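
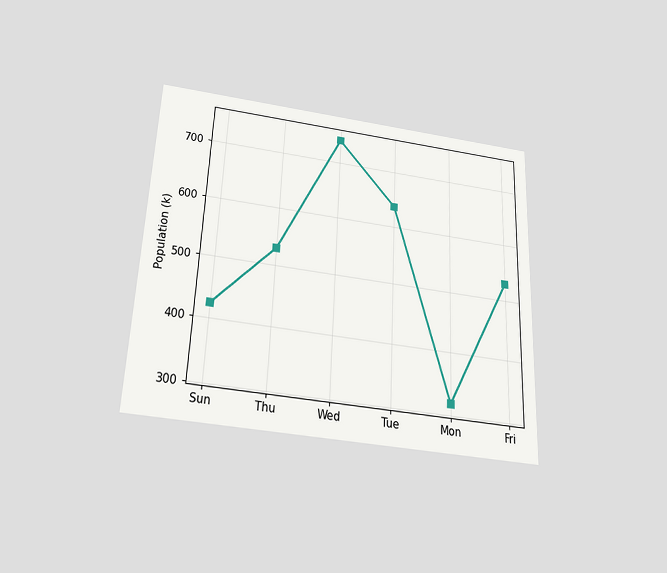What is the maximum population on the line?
742k

The chart is tilted about 2° clockwise and viewed slightly from below. The highest point is at Wed, and reading across to the y-axis gives 742k.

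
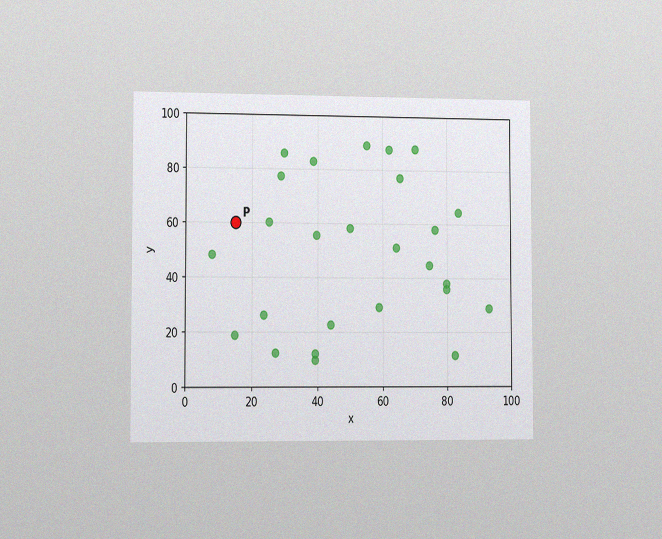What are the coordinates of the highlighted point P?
The chart is viewed slightly from the left, with some photo noise. Following the gridlines from P to each axis, P sits at (15, 60).

(15, 60)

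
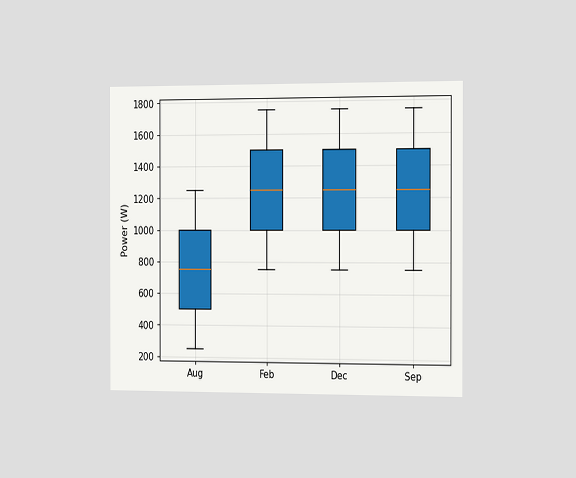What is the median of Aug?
750W

The chart is viewed slightly from the right. The median line in the Aug box sits at 750W.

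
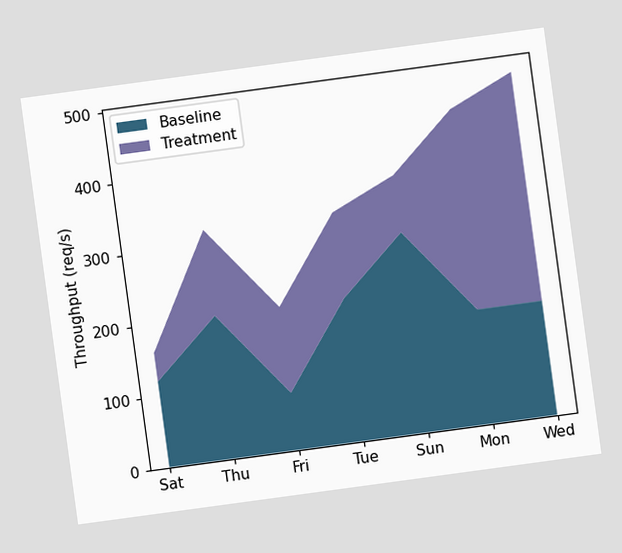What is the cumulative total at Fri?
The chart is tilted about 8° counter-clockwise. The stacked total at Fri reaches 200req/s.

200req/s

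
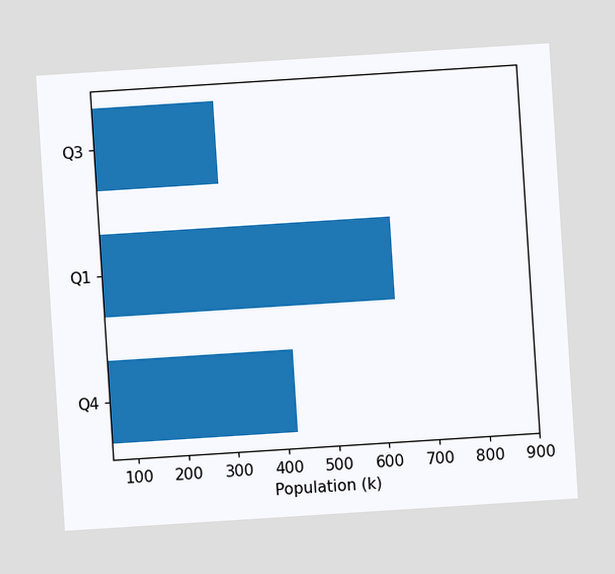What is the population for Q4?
420k

The chart is tilted about 4° counter-clockwise. Reading along the chart's x-axis, the Q4 bar reaches 420k.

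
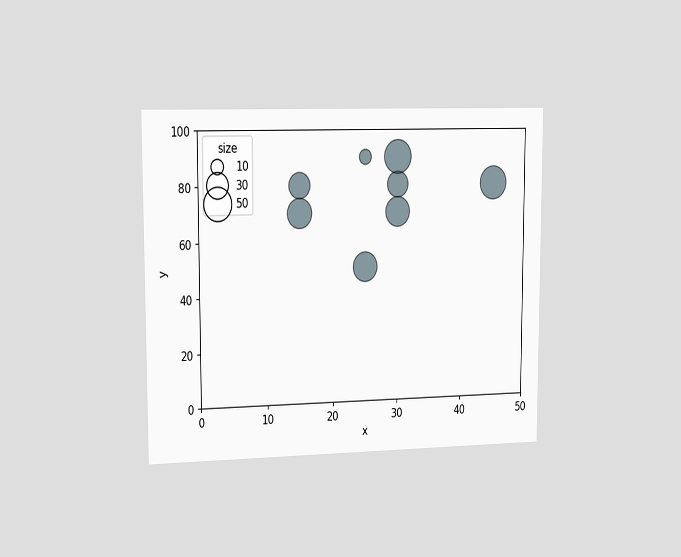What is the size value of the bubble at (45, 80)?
The chart is viewed slightly from the left. Matching the bubble at (45, 80) against the size legend gives 50.

50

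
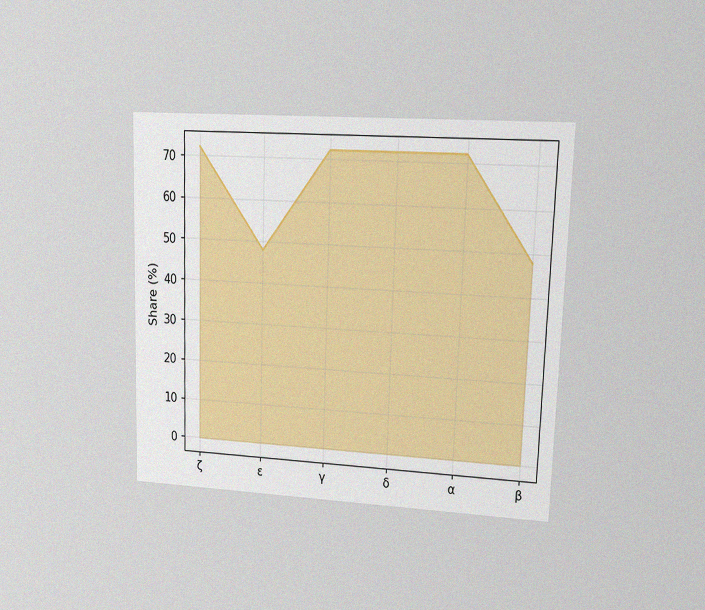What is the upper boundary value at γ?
72%

The chart is viewed at a slight angle, with some photo noise. At γ the upper boundary is at 72%.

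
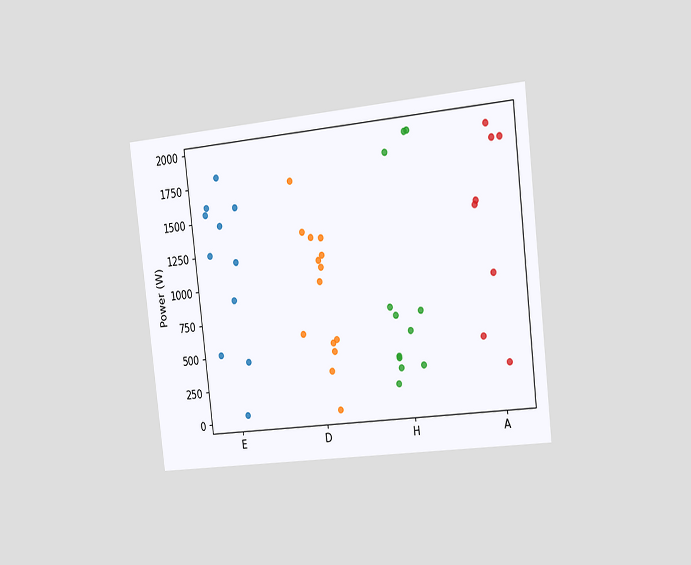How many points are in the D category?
14

The chart is tilted about 7° counter-clockwise and viewed slightly from the right. Counting the markers in the D column gives 14.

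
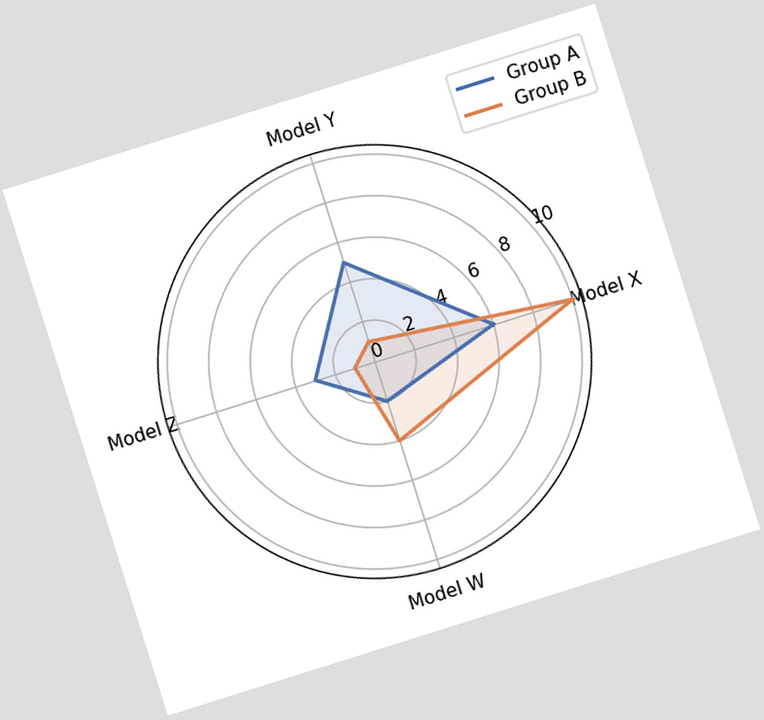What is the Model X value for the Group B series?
The chart is tilted about 17° counter-clockwise. On the Model X axis, Group B reaches 10.

10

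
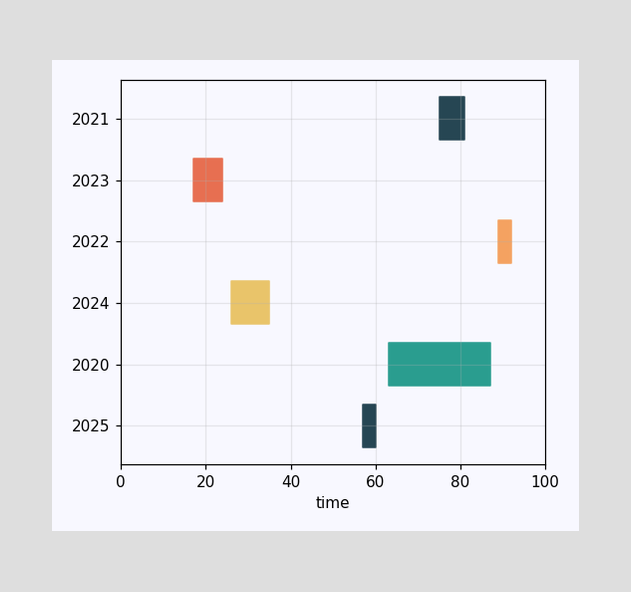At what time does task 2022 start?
The 2022 bar begins at t=89.

89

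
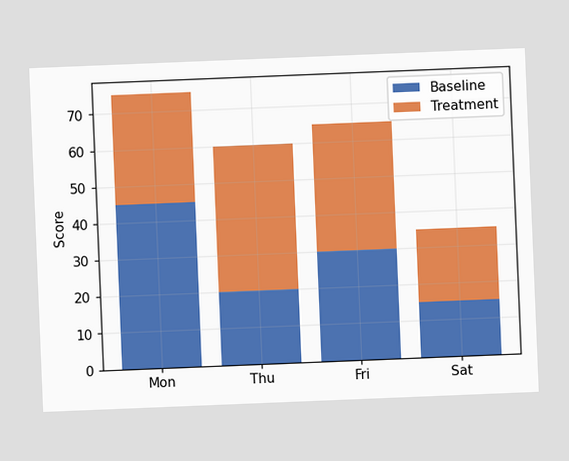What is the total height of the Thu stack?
The chart is tilted about 2° counter-clockwise. The Thu stack's top reaches 60 on the y-axis.

60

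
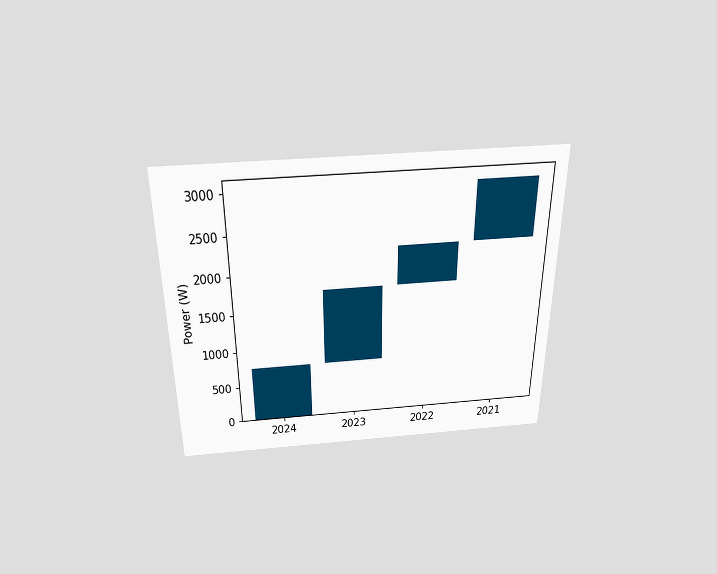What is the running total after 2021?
The chart is viewed slightly from above. After 2021 the running total reaches 3000W.

3000W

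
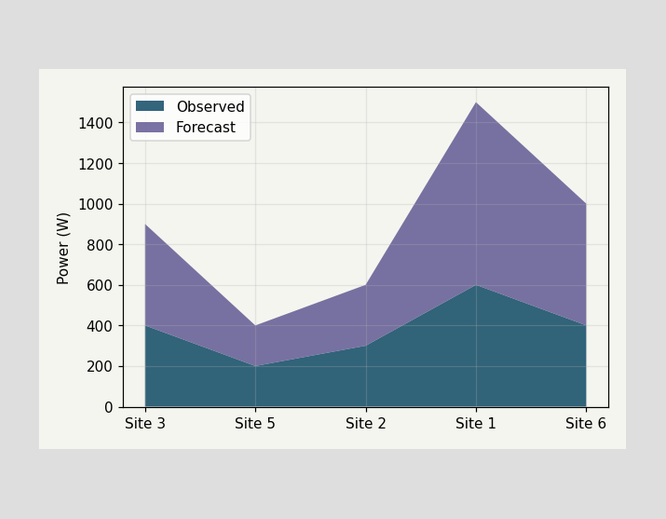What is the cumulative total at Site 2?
The stacked total at Site 2 reaches 600W.

600W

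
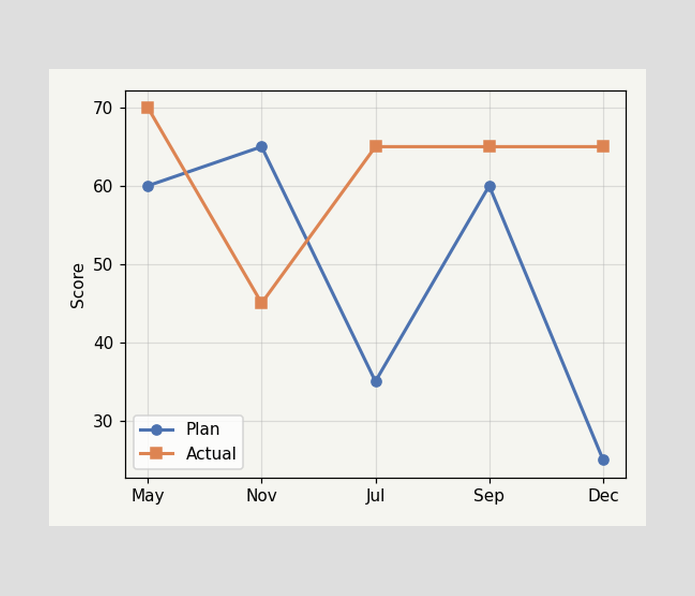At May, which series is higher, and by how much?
Actual, by 10

At May, Actual sits above the other line by 10.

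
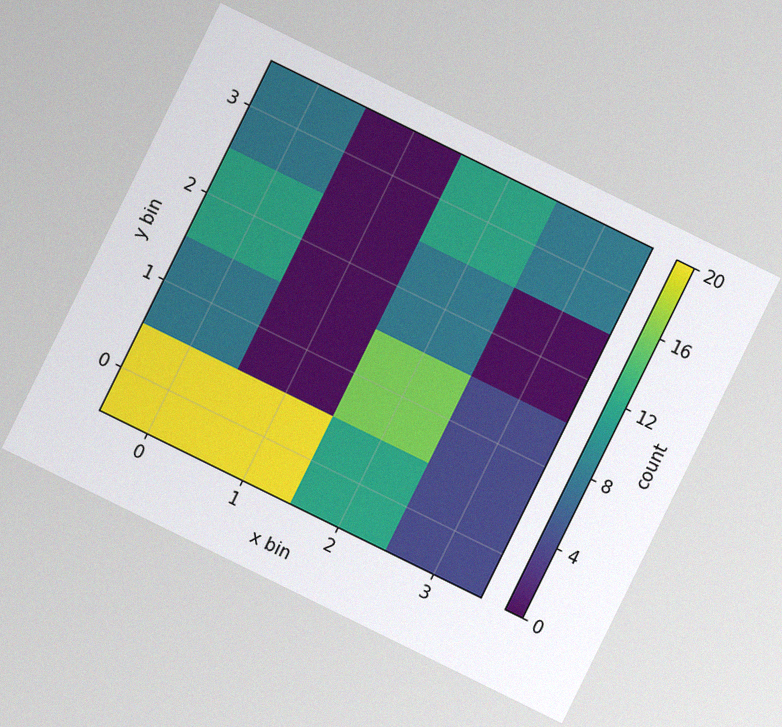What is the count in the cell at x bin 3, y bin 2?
0

The chart is tilted about 26° clockwise, with some photo noise. Matching the cell (3, 2) against the colorbar gives 0.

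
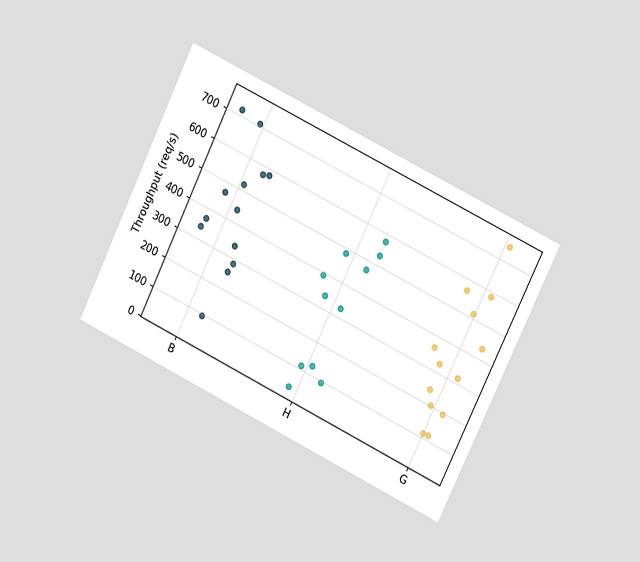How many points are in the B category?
13

The chart is tilted about 26° clockwise and viewed slightly from the right. Counting the markers in the B column gives 13.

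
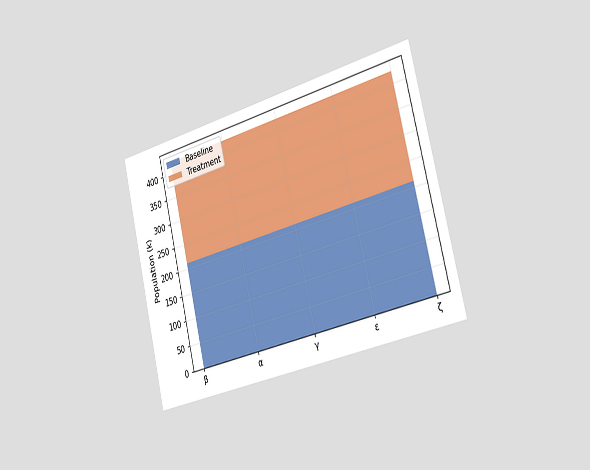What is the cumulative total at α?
The chart is tilted about 14° counter-clockwise and viewed slightly from the right. The stacked total at α reaches 424k.

424k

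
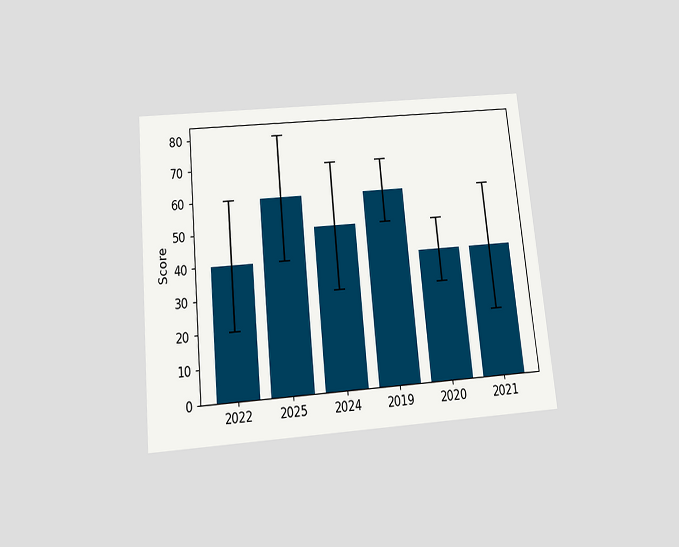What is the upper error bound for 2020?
The chart is tilted about 6° counter-clockwise and viewed slightly from below. The 2020 bar's upper whisker reaches 50.

50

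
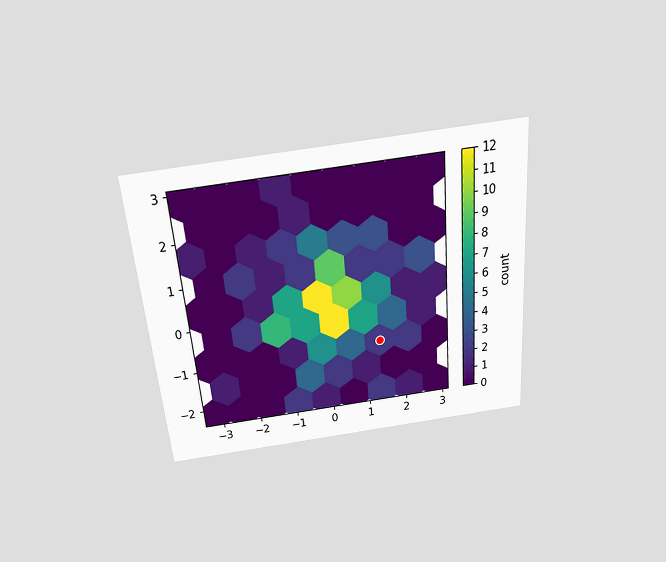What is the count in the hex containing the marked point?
2

The chart is tilted about 5° counter-clockwise and viewed slightly from above. The marked hex reads 2 on the colorbar.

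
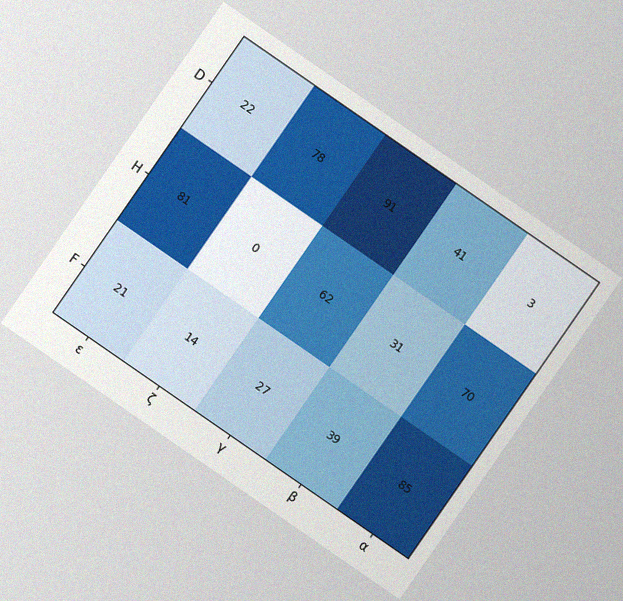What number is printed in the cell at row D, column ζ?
78

The chart is tilted about 35° clockwise, with some photo noise. The (D, ζ) cell reads 78.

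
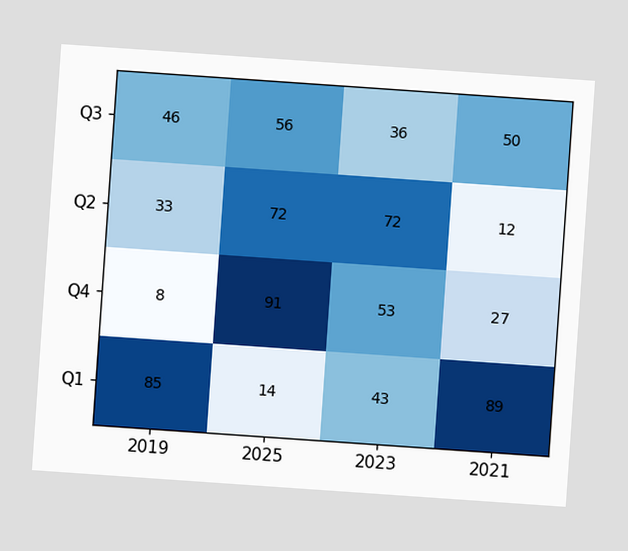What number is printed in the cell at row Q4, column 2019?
8

The chart is tilted about 4° clockwise. The (Q4, 2019) cell reads 8.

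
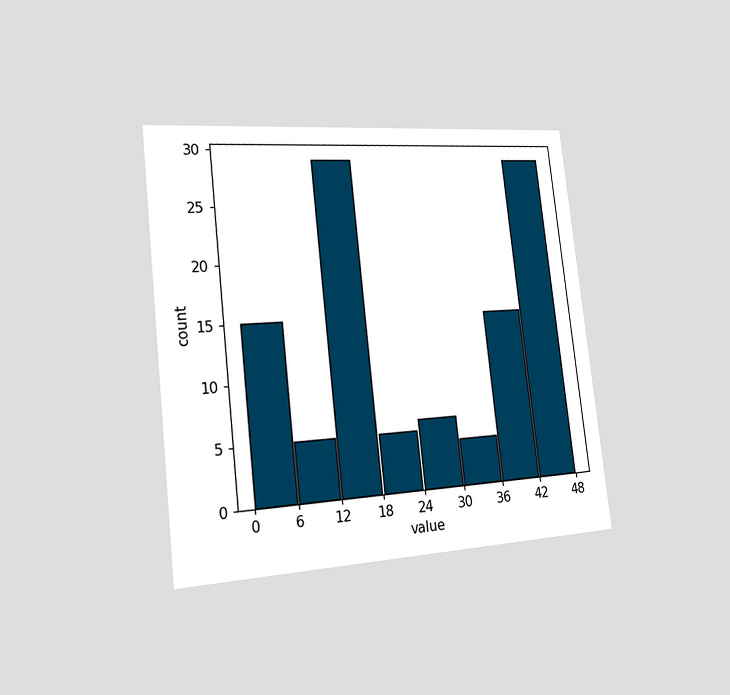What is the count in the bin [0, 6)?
15

The chart is tilted about 6° counter-clockwise and viewed slightly from the left. The [0, 6) bin has height 15.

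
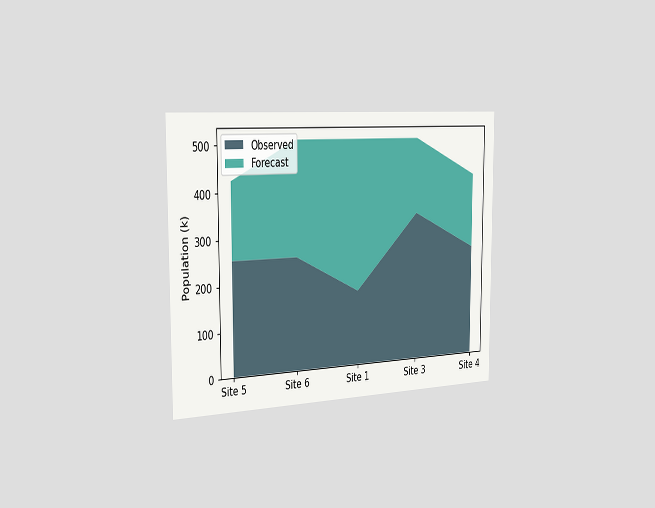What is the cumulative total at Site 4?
425k

The chart is viewed slightly from the left. The stacked total at Site 4 reaches 425k.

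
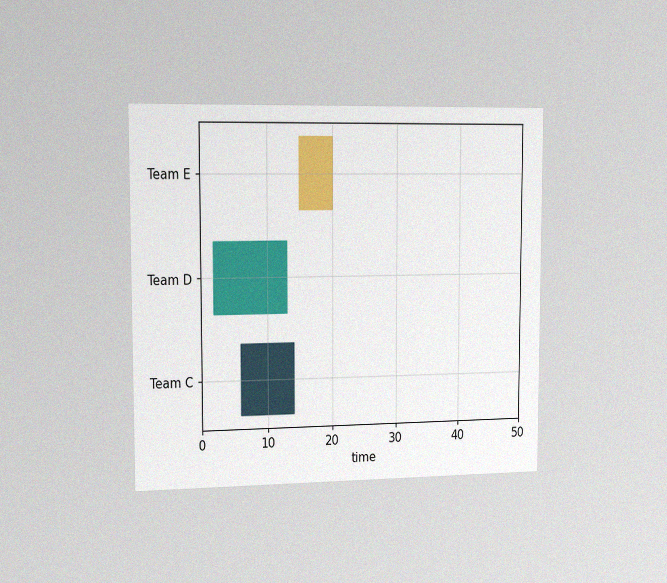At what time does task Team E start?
The chart is viewed slightly from the left, with some photo noise. The Team E bar begins at t=15.

15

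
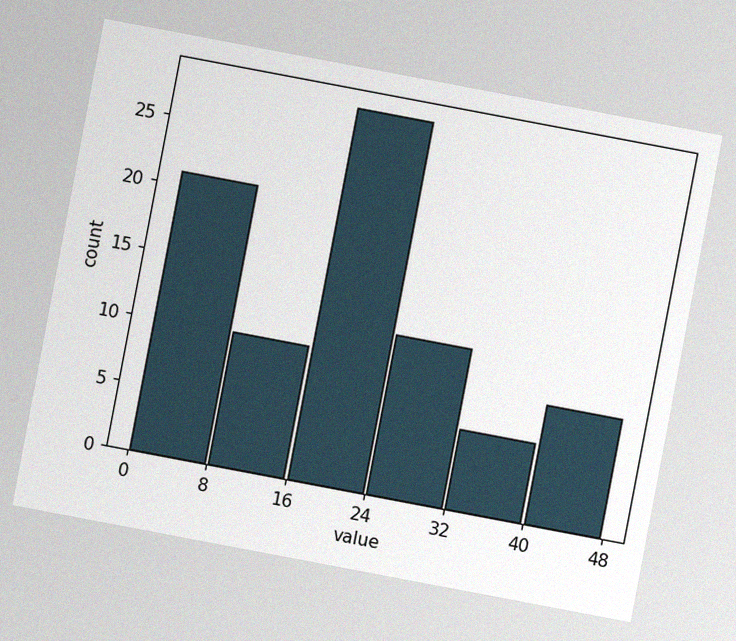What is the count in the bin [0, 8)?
21

The chart is tilted about 11° clockwise, with some photo noise. The [0, 8) bin has height 21.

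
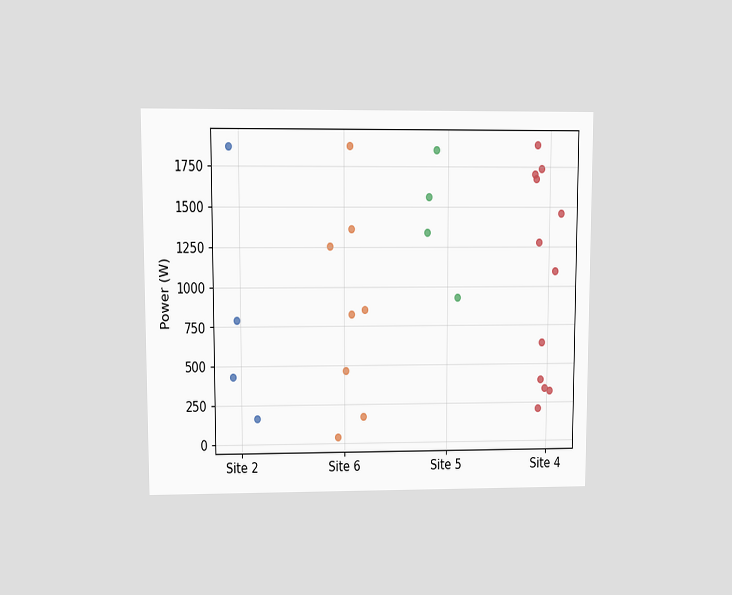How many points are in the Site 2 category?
The chart is viewed at a slight angle. Counting the markers in the Site 2 column gives 4.

4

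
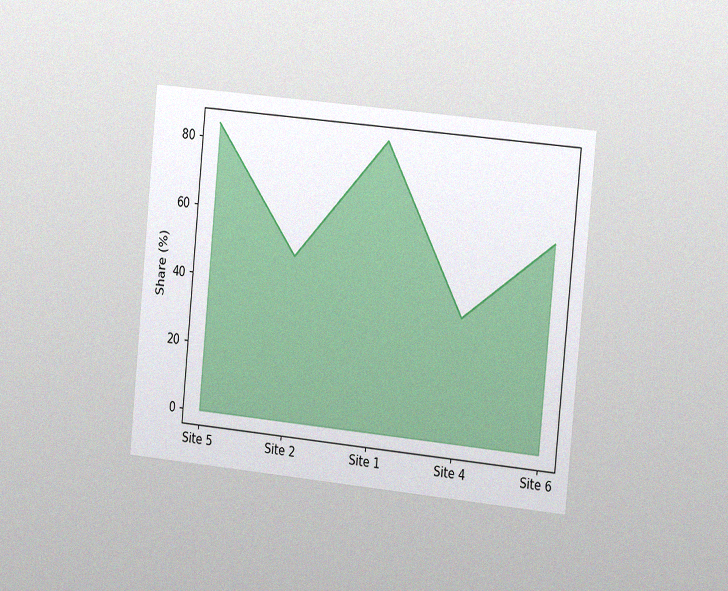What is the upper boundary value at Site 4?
36%

The chart is tilted about 5° clockwise and viewed slightly from the right, with some photo noise. At Site 4 the upper boundary is at 36%.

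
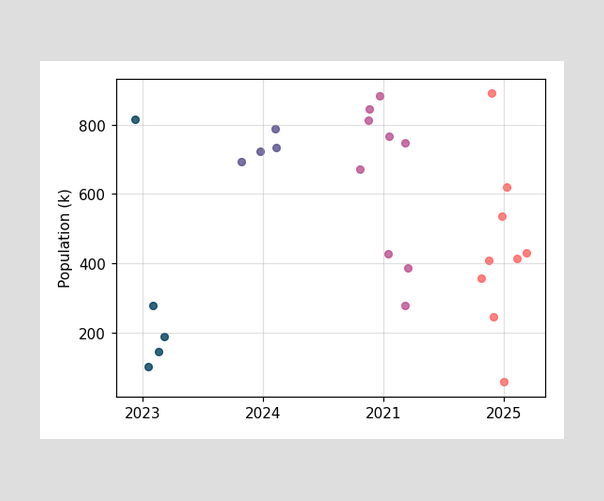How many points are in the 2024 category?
Counting the markers in the 2024 column gives 4.

4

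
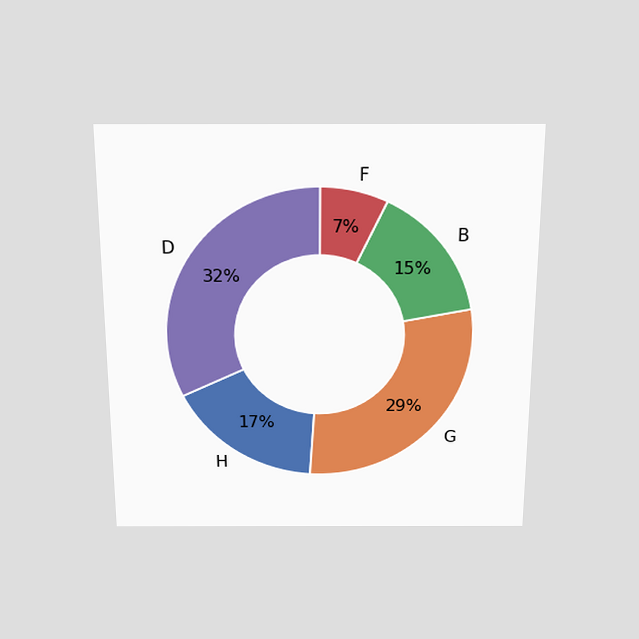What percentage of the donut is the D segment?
32%

The chart is viewed slightly from above. The D segment takes up 32% of the ring.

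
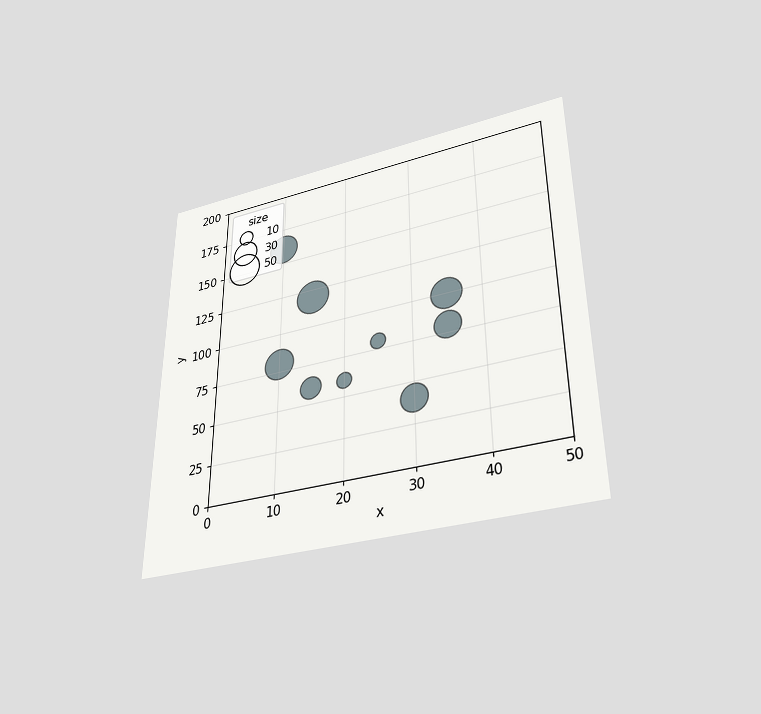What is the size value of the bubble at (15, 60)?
20

The chart is viewed slightly from below. Matching the bubble at (15, 60) against the size legend gives 20.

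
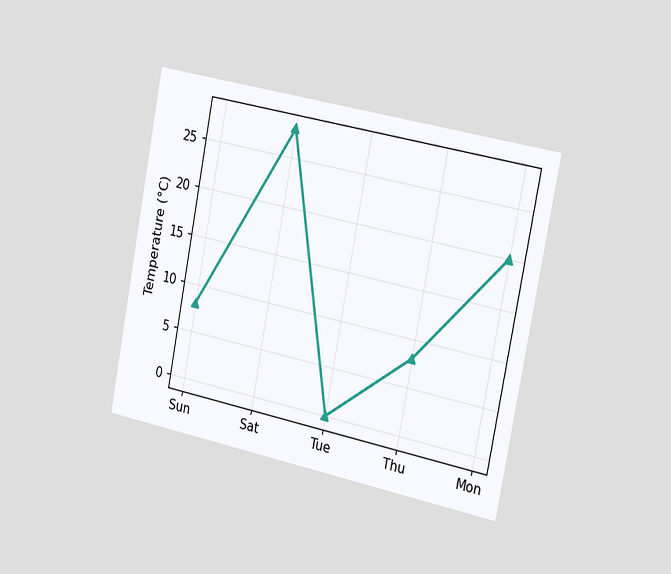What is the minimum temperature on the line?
The chart is tilted about 11° clockwise and viewed slightly from the right. The lowest point is at Tue, and reading across to the y-axis gives 0°C.

0°C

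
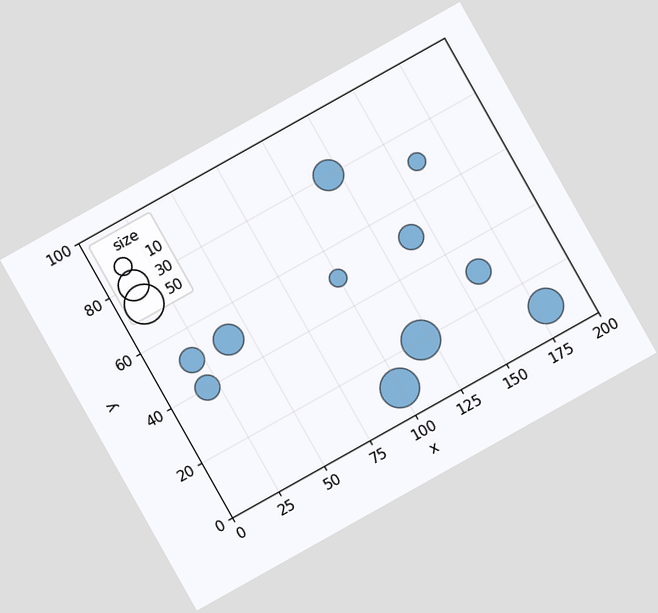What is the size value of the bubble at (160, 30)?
20

The chart is tilted about 29° counter-clockwise. Matching the bubble at (160, 30) against the size legend gives 20.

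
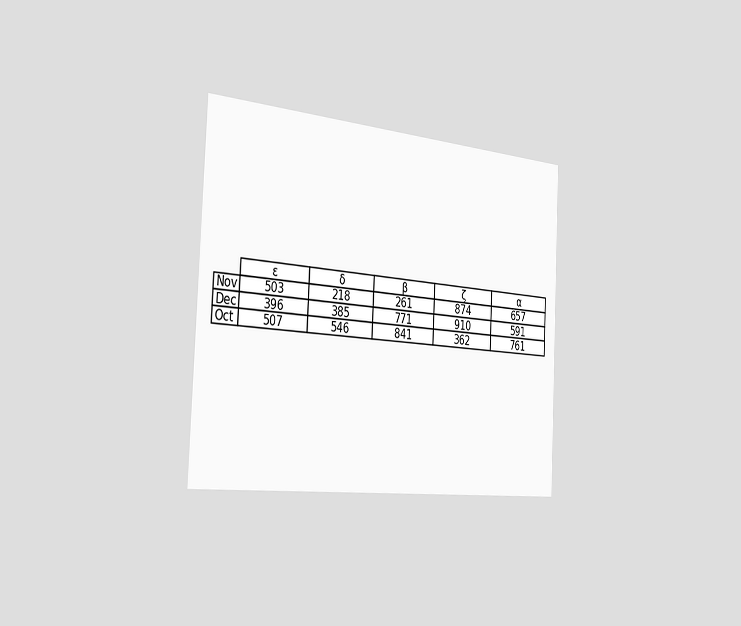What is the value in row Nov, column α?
657

The chart is tilted about 3° clockwise and viewed slightly from the left. The (Nov, α) cell reads 657.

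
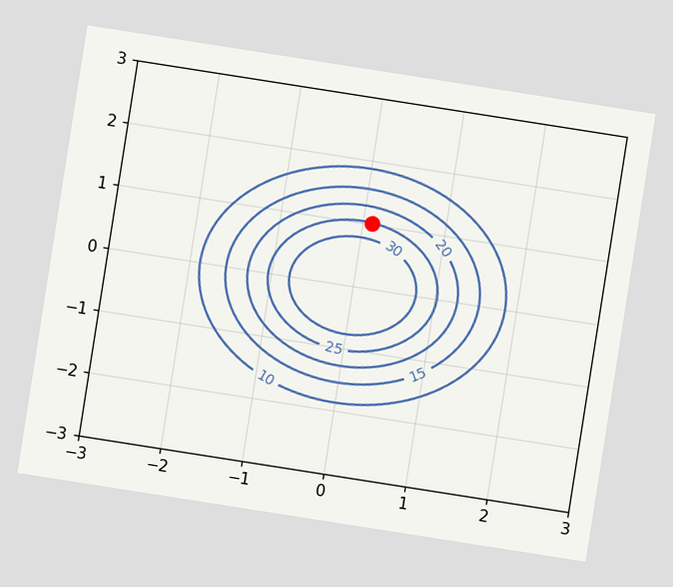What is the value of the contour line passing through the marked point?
25

The chart is tilted about 9° clockwise. The marked point sits on the contour labelled 25.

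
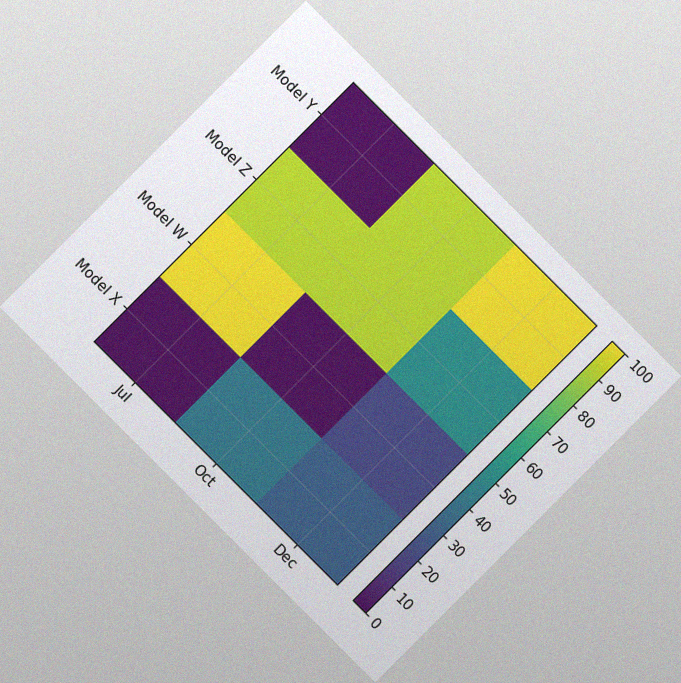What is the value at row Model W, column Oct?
0

The chart is tilted about 45° clockwise, with some photo noise. Matching cell (Model W, Oct) against the colorbar gives 0.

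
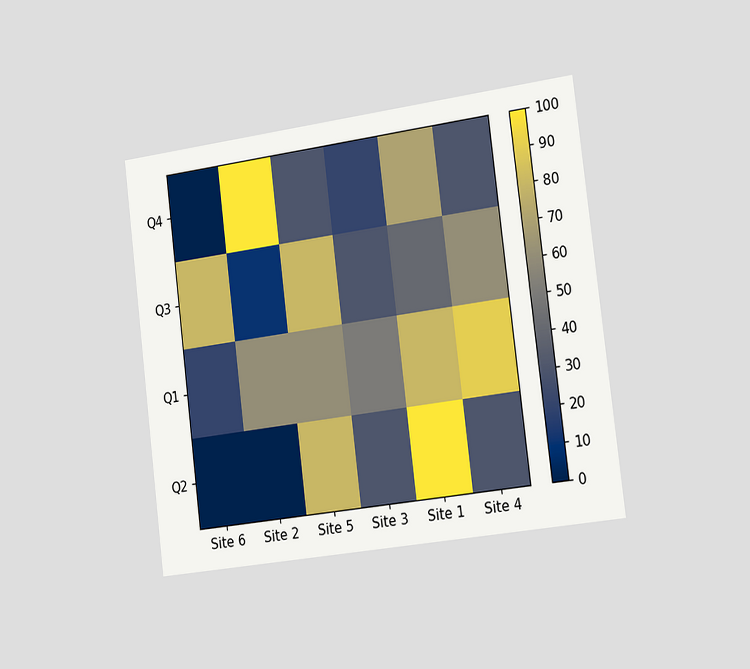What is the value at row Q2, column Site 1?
The chart is tilted about 7° counter-clockwise and viewed slightly from the right. Matching cell (Q2, Site 1) against the colorbar gives 100.

100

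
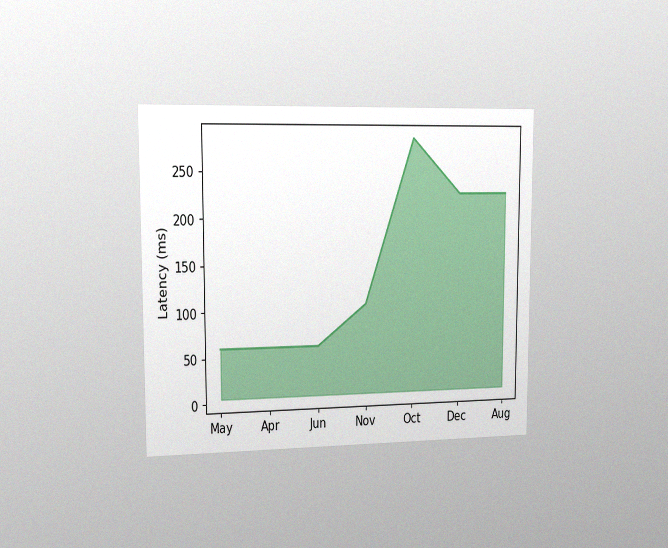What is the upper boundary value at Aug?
The chart is viewed slightly from the left, with some photo noise. At Aug the upper boundary is at 225ms.

225ms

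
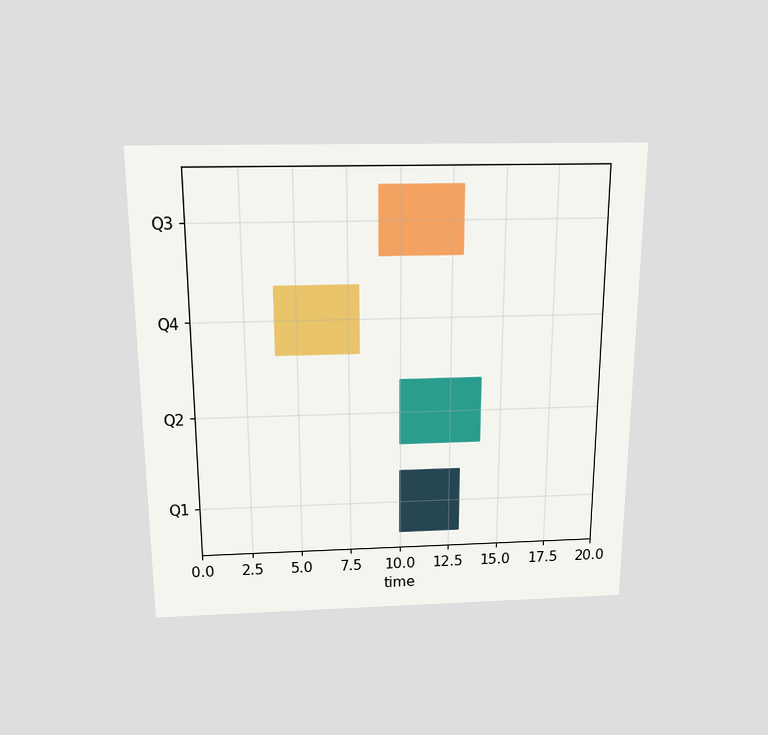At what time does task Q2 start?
The chart is viewed slightly from above. The Q2 bar begins at t=10.

10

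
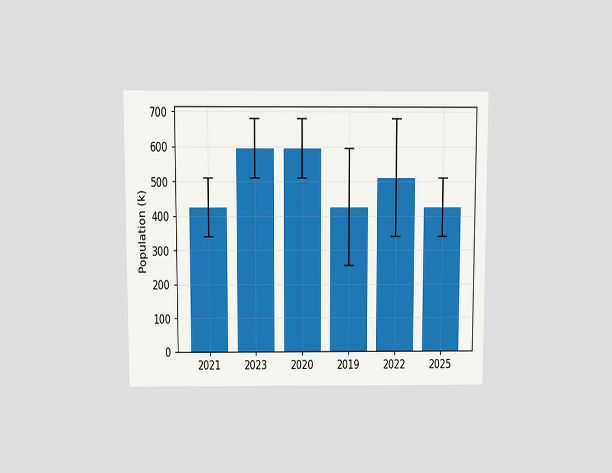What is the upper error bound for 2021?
The chart is viewed slightly from above. The 2021 bar's upper whisker reaches 510k.

510k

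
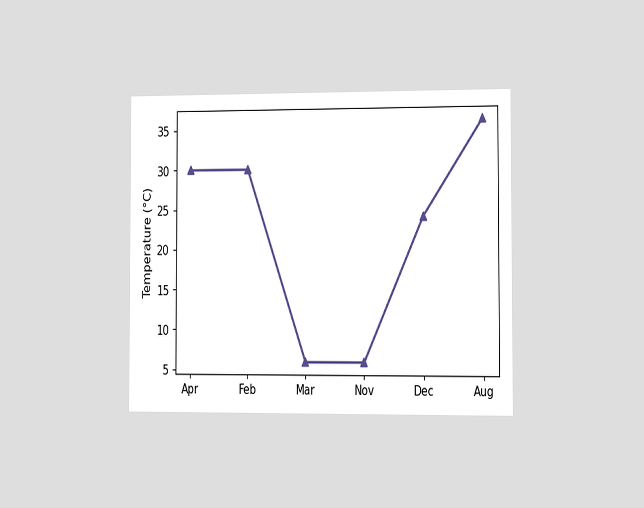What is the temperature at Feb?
30°C

The chart is viewed slightly from the right. At Feb, the line is at 30°C.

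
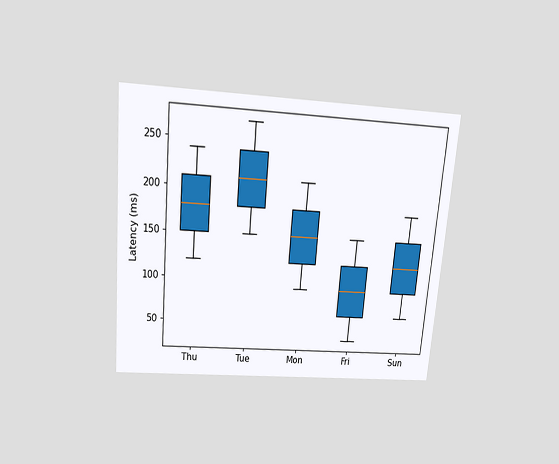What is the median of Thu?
The chart is tilted about 5° clockwise and viewed slightly from above. The median line in the Thu box sits at 180ms.

180ms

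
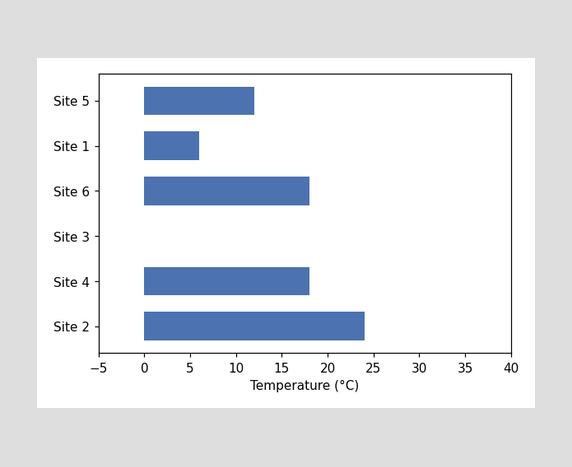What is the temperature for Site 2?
Reading along the chart's x-axis, the Site 2 bar reaches 24°C.

24°C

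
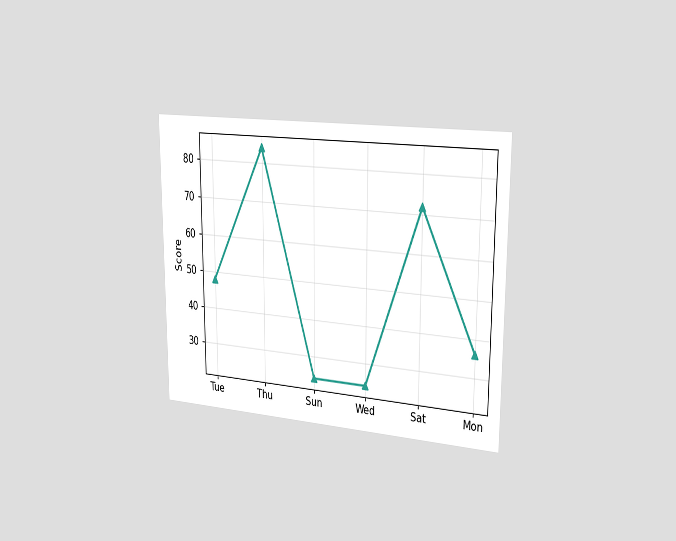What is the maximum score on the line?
The chart is viewed slightly from the right. The highest point is at Thu, and reading across to the y-axis gives 84.

84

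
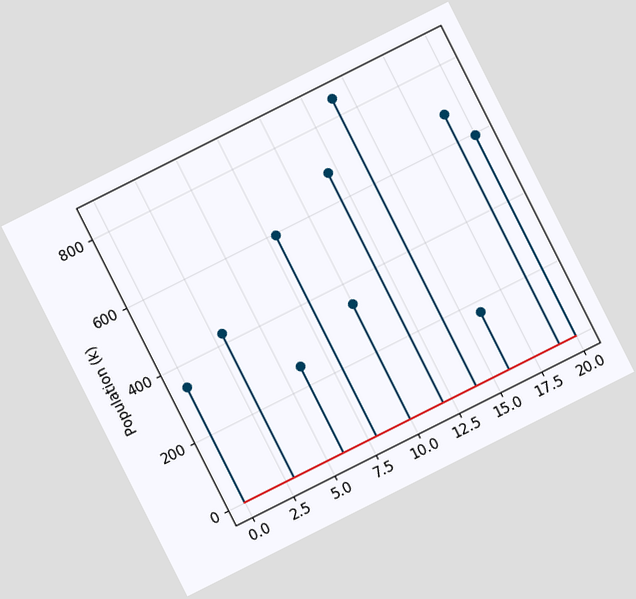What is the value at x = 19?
The chart is tilted about 27° counter-clockwise. The stem at x=19 reaches 680k.

680k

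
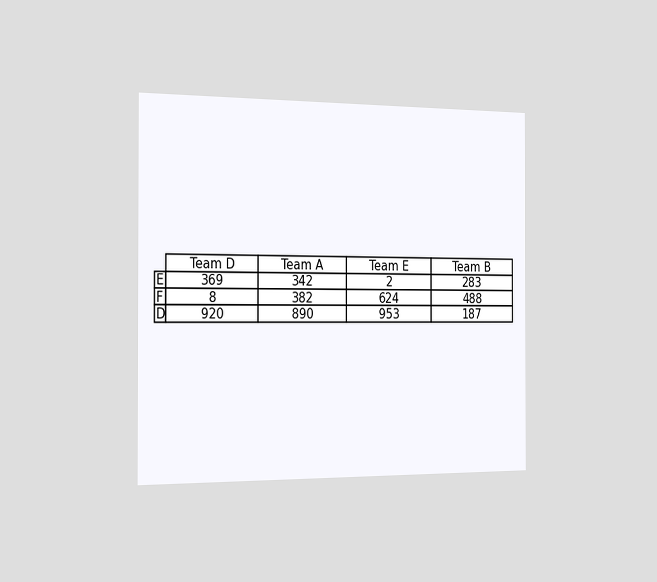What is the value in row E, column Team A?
342

The chart is viewed slightly from the left. The (E, Team A) cell reads 342.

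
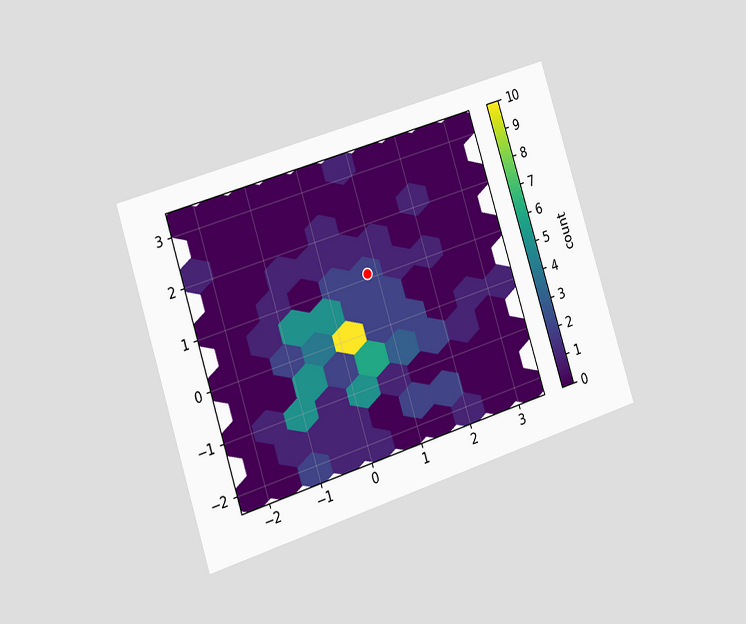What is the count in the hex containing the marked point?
The chart is tilted about 18° counter-clockwise and viewed slightly from the left. The marked hex reads 2 on the colorbar.

2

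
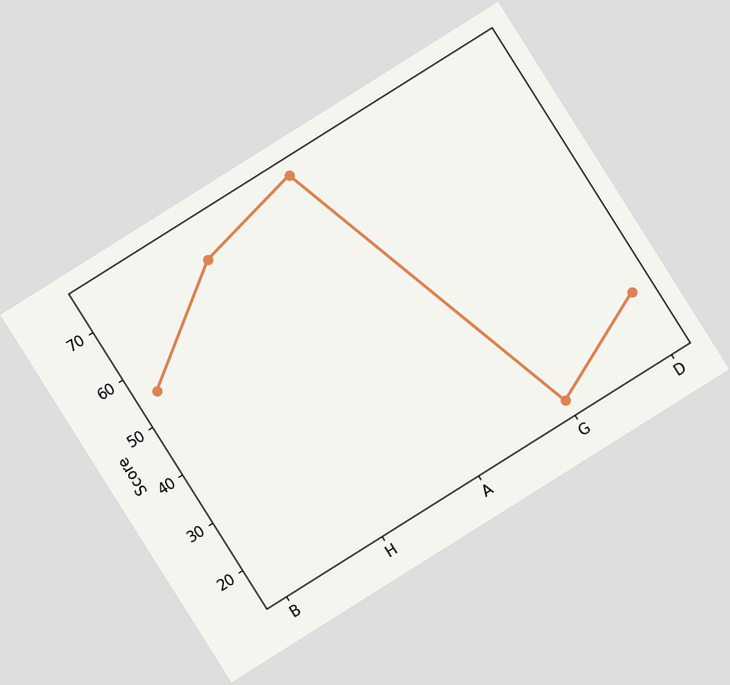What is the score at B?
The chart is tilted about 32° counter-clockwise. At B, the line is at 55.

55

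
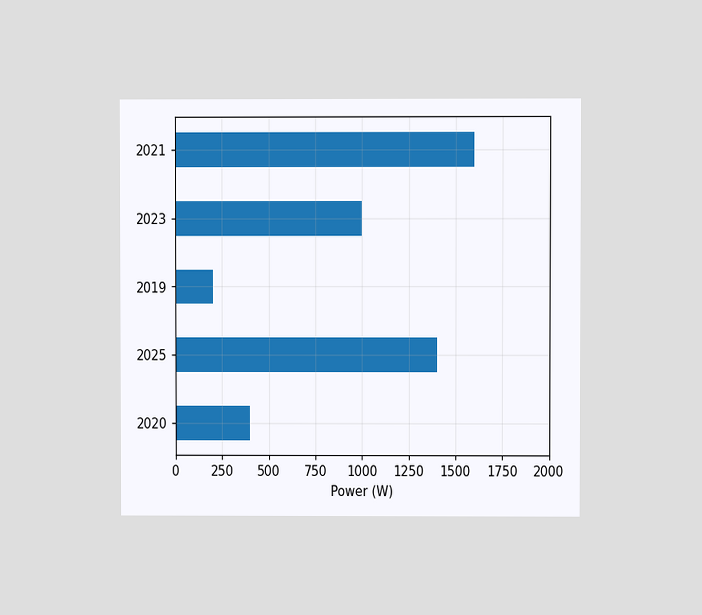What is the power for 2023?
The chart is viewed at a slight angle. Reading along the chart's x-axis, the 2023 bar reaches 1000W.

1000W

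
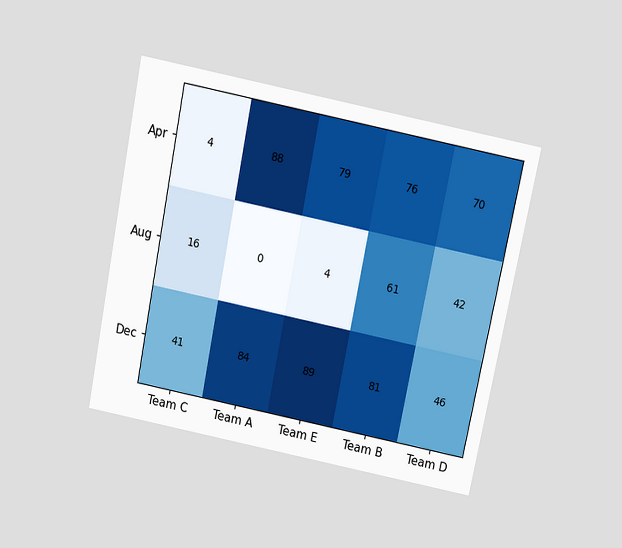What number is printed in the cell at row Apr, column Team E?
The chart is tilted about 11° clockwise and viewed slightly from above. The (Apr, Team E) cell reads 79.

79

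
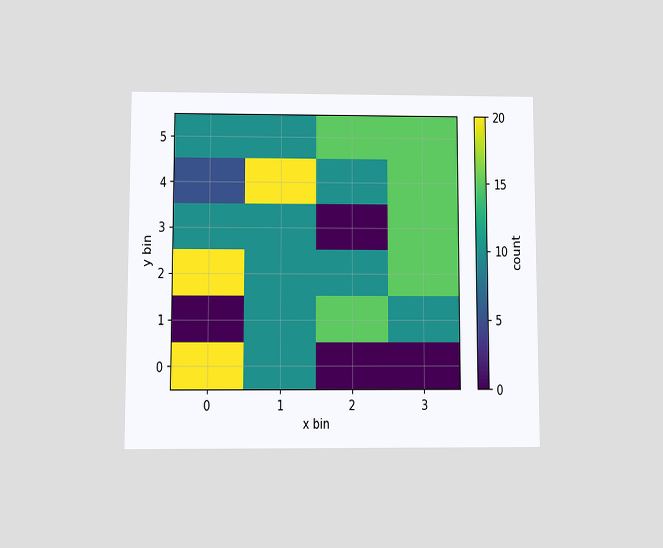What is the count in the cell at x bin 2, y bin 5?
The chart is viewed at a slight angle. Matching the cell (2, 5) against the colorbar gives 15.

15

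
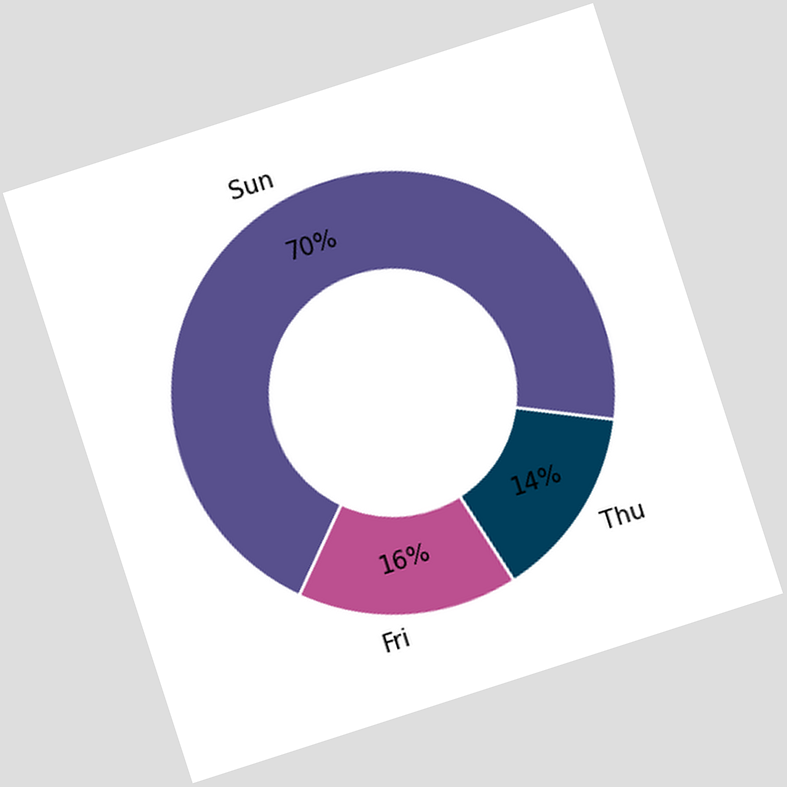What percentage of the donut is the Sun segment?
The chart is tilted about 18° counter-clockwise. The Sun segment takes up 70% of the ring.

70%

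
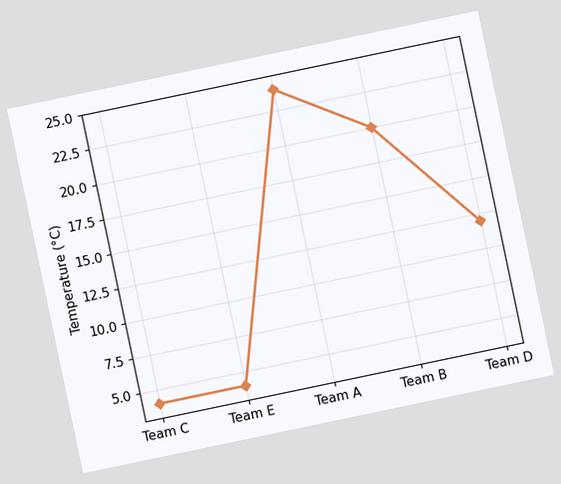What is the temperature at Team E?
The chart is tilted about 12° counter-clockwise. At Team E, the line is at 4°C.

4°C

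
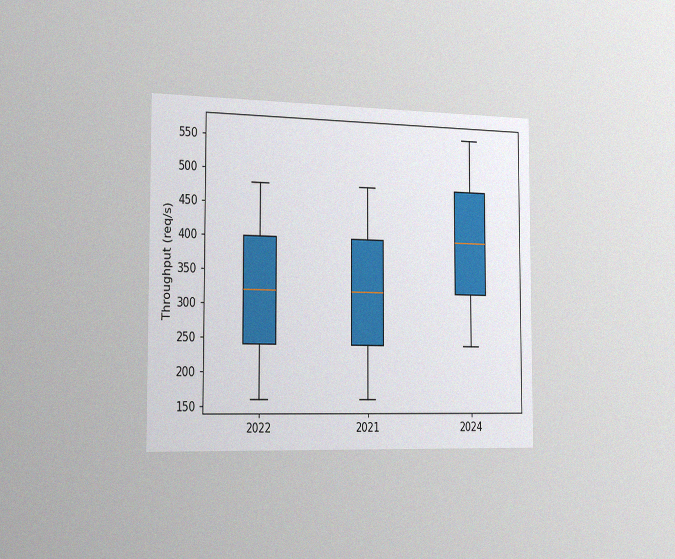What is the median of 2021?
The chart is viewed slightly from the left, with some photo noise. The median line in the 2021 box sits at 320req/s.

320req/s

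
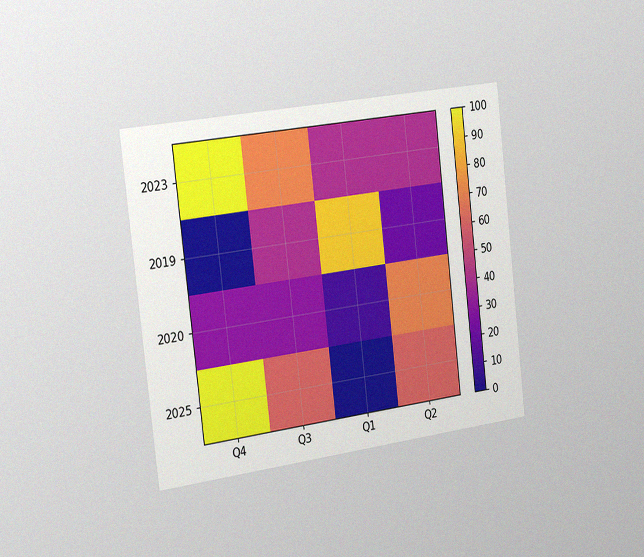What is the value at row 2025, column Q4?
100

The chart is tilted about 7° counter-clockwise and viewed slightly from the left, with some photo noise. Matching cell (2025, Q4) against the colorbar gives 100.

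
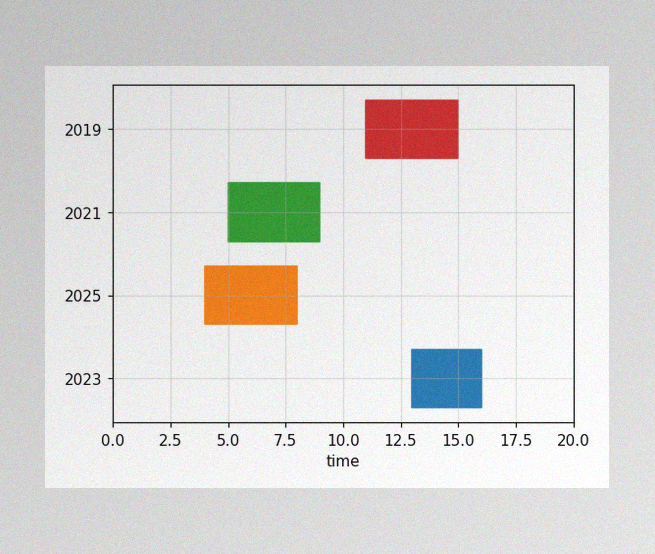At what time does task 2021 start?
5

The image has some photo noise and uneven lighting. The 2021 bar begins at t=5.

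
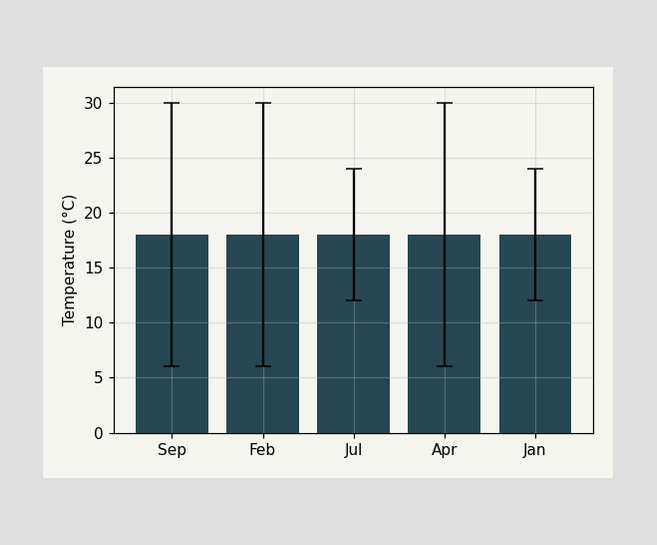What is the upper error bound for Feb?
The Feb bar's upper whisker reaches 30°C.

30°C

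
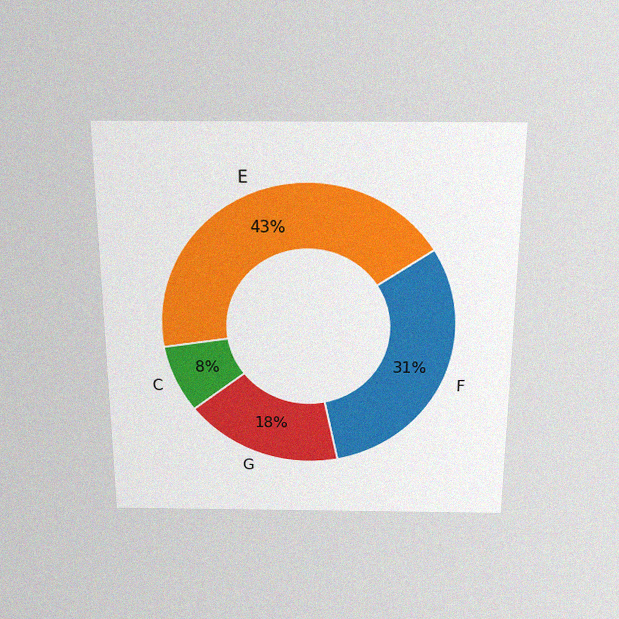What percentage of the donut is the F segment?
The chart is viewed slightly from above, with some photo noise. The F segment takes up 31% of the ring.

31%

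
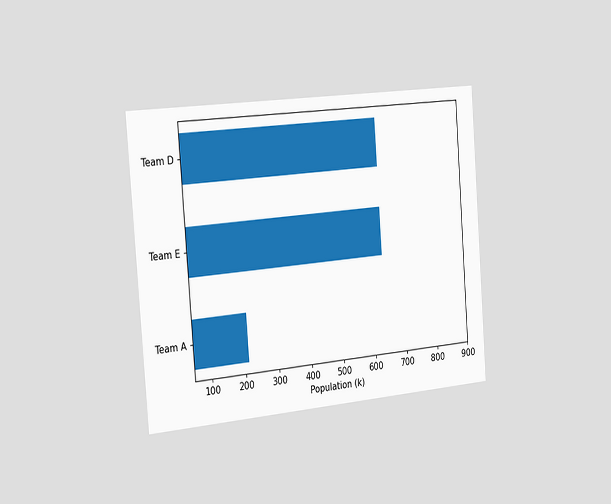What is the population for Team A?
212k

The chart is tilted about 4° counter-clockwise and viewed slightly from the left. Reading along the chart's x-axis, the Team A bar reaches 212k.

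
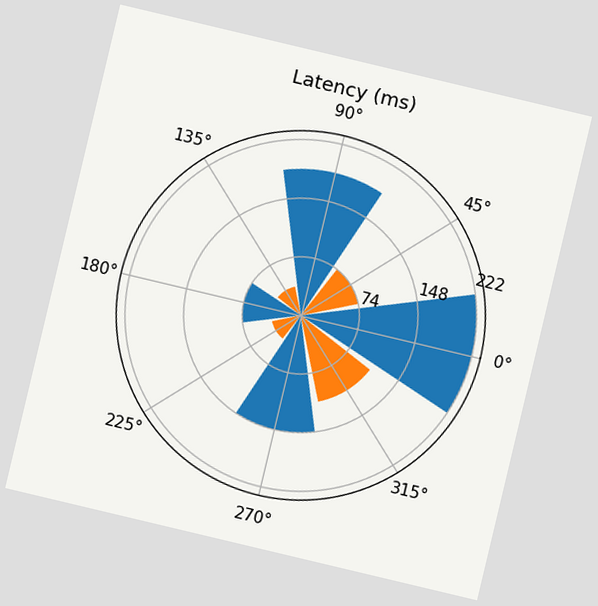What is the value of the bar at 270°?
148ms

The chart is tilted about 13° clockwise. The bar at 270° reaches 148ms on the radial axis.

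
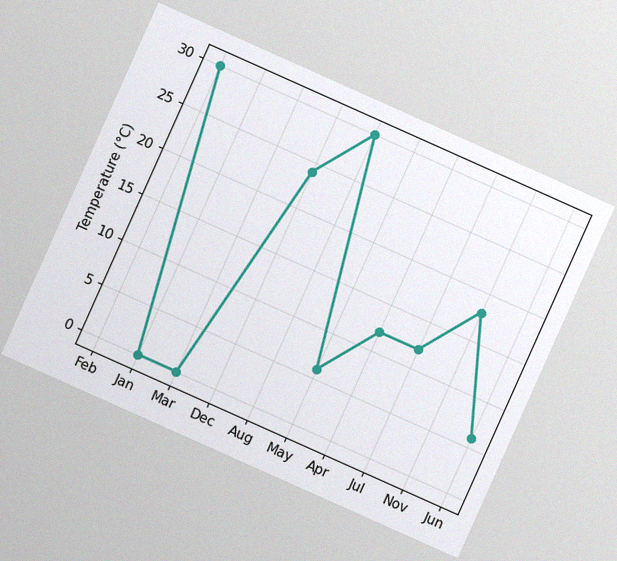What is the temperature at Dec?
The chart is tilted about 24° clockwise, with some photo noise. At Dec, the line is at 24°C.

24°C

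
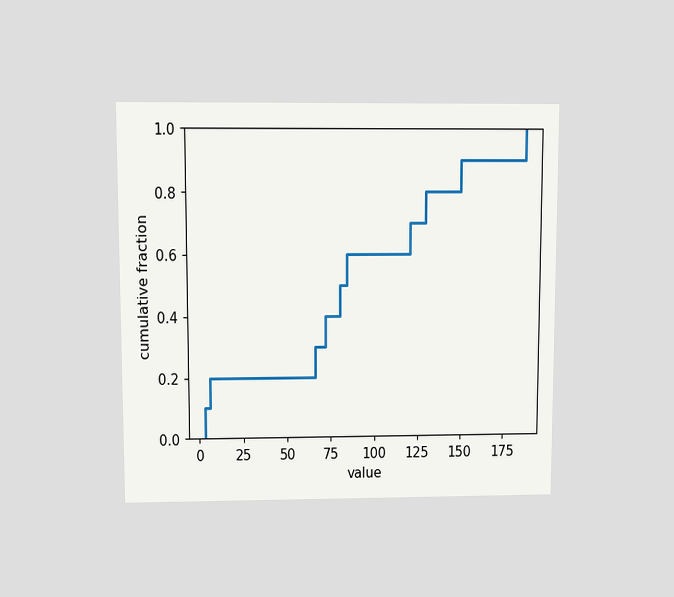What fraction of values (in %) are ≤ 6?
The chart is viewed slightly from above. At x=6 the ECDF step is at 20%.

20%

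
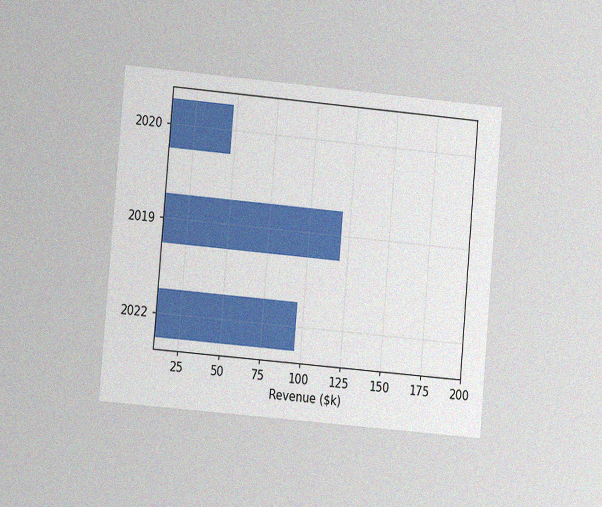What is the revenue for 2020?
$48k

The chart is tilted about 5° clockwise and viewed at a slight angle, with some photo noise. Reading along the chart's x-axis, the 2020 bar reaches $48k.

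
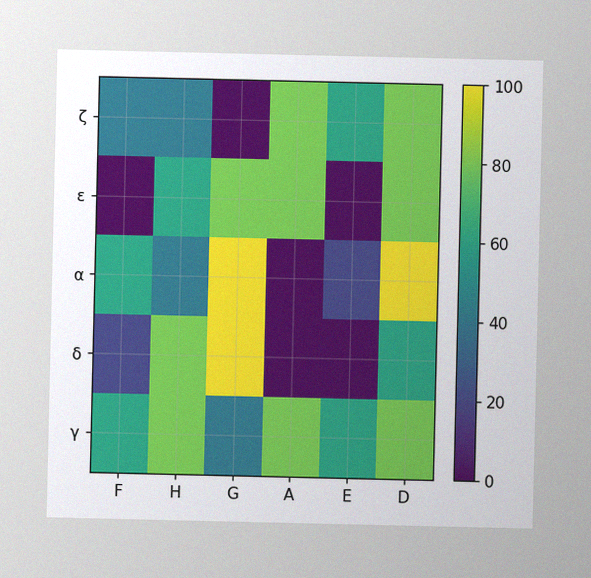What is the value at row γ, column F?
60

The image has some photo noise and uneven lighting. Matching cell (γ, F) against the colorbar gives 60.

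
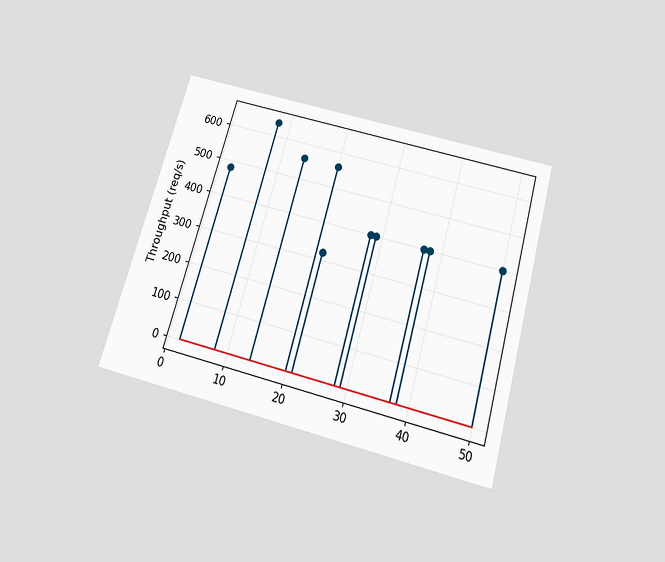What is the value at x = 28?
The chart is tilted about 16° clockwise and viewed slightly from below. The stem at x=28 reaches 400req/s.

400req/s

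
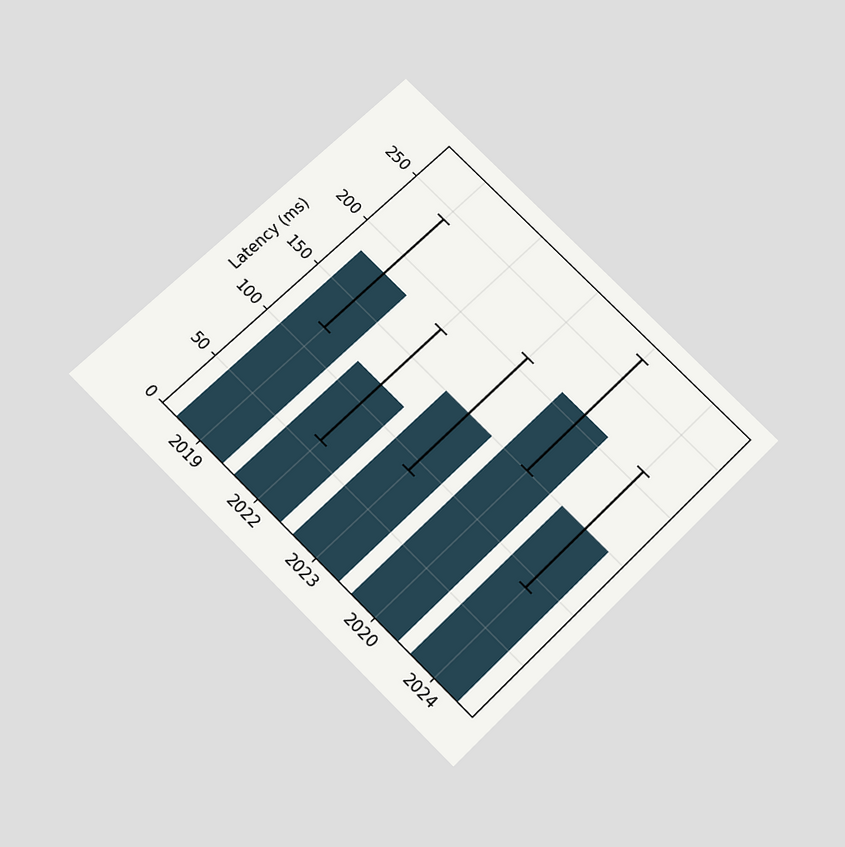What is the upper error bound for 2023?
The chart is tilted about 45° clockwise and viewed slightly from below. The 2023 bar's upper whisker reaches 210ms.

210ms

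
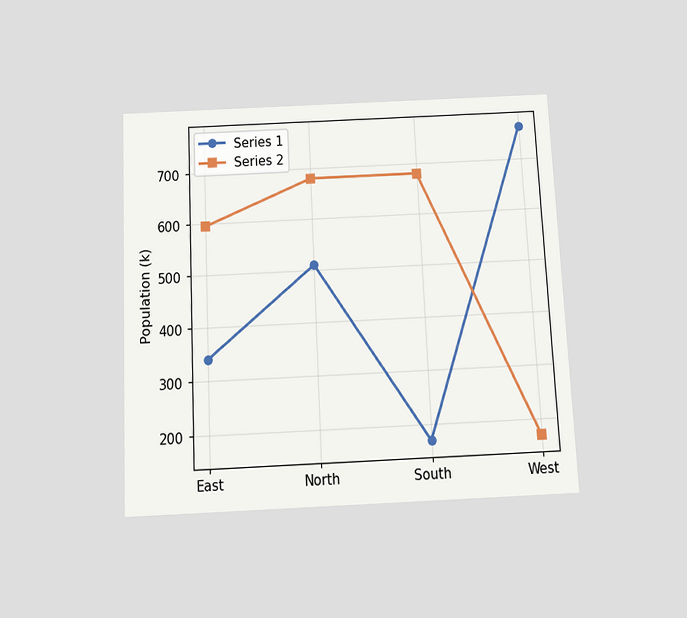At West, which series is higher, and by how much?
The chart is tilted about 3° counter-clockwise and viewed slightly from below. At West, Series 1 sits above the other line by 595k.

Series 1, by 595k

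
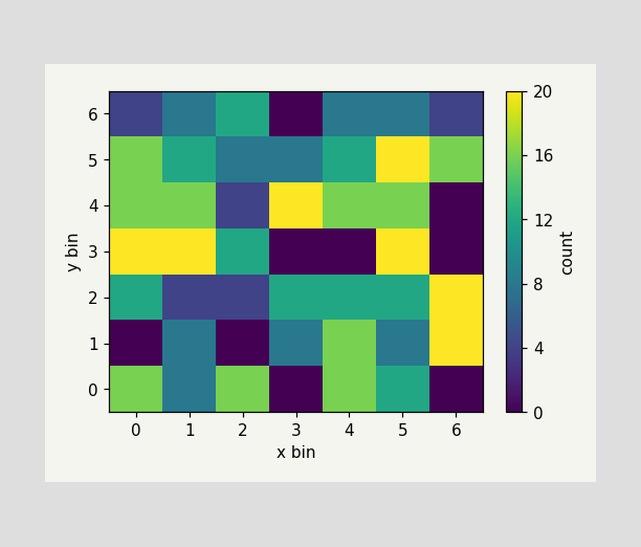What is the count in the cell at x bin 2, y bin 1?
0

Matching the cell (2, 1) against the colorbar gives 0.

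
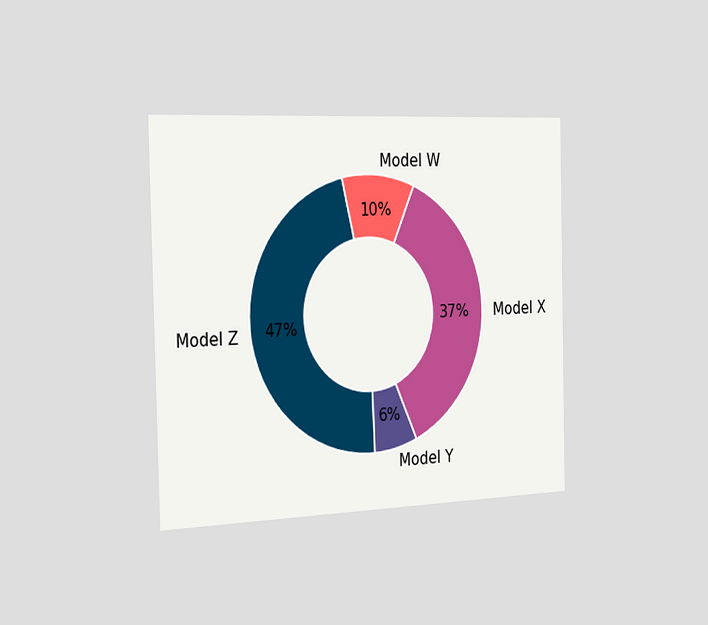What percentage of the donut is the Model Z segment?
47%

The chart is viewed slightly from the left. The Model Z segment takes up 47% of the ring.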